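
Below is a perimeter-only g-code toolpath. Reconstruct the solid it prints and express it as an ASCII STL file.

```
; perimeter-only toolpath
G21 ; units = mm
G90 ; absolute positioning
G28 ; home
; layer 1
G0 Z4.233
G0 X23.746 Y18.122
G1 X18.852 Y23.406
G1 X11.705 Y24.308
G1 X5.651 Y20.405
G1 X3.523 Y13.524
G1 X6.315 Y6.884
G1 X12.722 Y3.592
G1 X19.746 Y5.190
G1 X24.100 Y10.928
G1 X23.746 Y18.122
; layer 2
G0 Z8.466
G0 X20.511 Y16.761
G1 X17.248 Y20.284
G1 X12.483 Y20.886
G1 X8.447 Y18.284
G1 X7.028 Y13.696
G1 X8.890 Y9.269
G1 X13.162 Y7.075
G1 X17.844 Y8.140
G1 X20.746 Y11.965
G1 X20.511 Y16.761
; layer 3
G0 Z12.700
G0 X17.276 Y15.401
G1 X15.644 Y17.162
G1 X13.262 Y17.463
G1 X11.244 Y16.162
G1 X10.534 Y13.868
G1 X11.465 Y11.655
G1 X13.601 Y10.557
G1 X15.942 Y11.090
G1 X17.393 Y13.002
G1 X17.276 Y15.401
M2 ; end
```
solid part
  facet normal 0.0000 0.0000 -1.0000
    outer loop
      vertex 10.927 27.731 0.000
      vertex 20.456 26.528 0.000
      vertex 26.982 19.483 0.000
    endloop
  endfacet
  facet normal 0.0000 0.0000 -1.0000
    outer loop
      vertex 2.855 22.527 0.000
      vertex 10.927 27.731 0.000
      vertex 26.982 19.483 0.000
    endloop
  endfacet
  facet normal 0.0000 0.0000 -1.0000
    outer loop
      vertex 0.017 13.352 0.000
      vertex 2.855 22.527 0.000
      vertex 26.982 19.483 0.000
    endloop
  endfacet
  facet normal 0.0000 0.0000 -1.0000
    outer loop
      vertex 3.740 4.499 0.000
      vertex 0.017 13.352 0.000
      vertex 26.982 19.483 0.000
    endloop
  endfacet
  facet normal 0.0000 0.0000 -1.0000
    outer loop
      vertex 12.283 0.110 0.000
      vertex 3.740 4.499 0.000
      vertex 26.982 19.483 0.000
    endloop
  endfacet
  facet normal 0.0000 0.0000 -1.0000
    outer loop
      vertex 21.648 2.240 0.000
      vertex 12.283 0.110 0.000
      vertex 26.982 19.483 0.000
    endloop
  endfacet
  facet normal 0.0000 0.0000 -1.0000
    outer loop
      vertex 27.453 9.890 0.000
      vertex 21.648 2.240 0.000
      vertex 26.982 19.483 0.000
    endloop
  endfacet
  facet normal 0.5787 0.5361 0.6146
    outer loop
      vertex 26.982 19.483 0.000
      vertex 20.456 26.528 0.000
      vertex 14.040 14.040 16.933
    endloop
  endfacet
  facet normal 0.0988 0.7826 0.6146
    outer loop
      vertex 20.456 26.528 0.000
      vertex 10.927 27.731 0.000
      vertex 14.040 14.040 16.933
    endloop
  endfacet
  facet normal -0.4274 0.6630 0.6146
    outer loop
      vertex 10.927 27.731 0.000
      vertex 2.855 22.527 0.000
      vertex 14.040 14.040 16.933
    endloop
  endfacet
  facet normal -0.7536 0.2331 0.6146
    outer loop
      vertex 2.855 22.527 0.000
      vertex 0.017 13.352 0.000
      vertex 14.040 14.040 16.933
    endloop
  endfacet
  facet normal -0.7271 -0.3058 0.6146
    outer loop
      vertex 0.017 13.352 0.000
      vertex 3.740 4.499 0.000
      vertex 14.040 14.040 16.933
    endloop
  endfacet
  facet normal -0.3605 -0.7016 0.6146
    outer loop
      vertex 3.740 4.499 0.000
      vertex 12.283 0.110 0.000
      vertex 14.040 14.040 16.933
    endloop
  endfacet
  facet normal 0.1749 -0.7692 0.6146
    outer loop
      vertex 12.283 0.110 0.000
      vertex 21.648 2.240 0.000
      vertex 14.040 14.040 16.933
    endloop
  endfacet
  facet normal 0.6284 -0.4768 0.6146
    outer loop
      vertex 21.648 2.240 0.000
      vertex 27.453 9.890 0.000
      vertex 14.040 14.040 16.933
    endloop
  endfacet
  facet normal 0.7879 0.0387 0.6146
    outer loop
      vertex 27.453 9.890 0.000
      vertex 26.982 19.483 0.000
      vertex 14.040 14.040 16.933
    endloop
  endfacet
endsolid part

The G0 Z moves step by Δz≈4.233 mm. The G1 loops shrink linearly with z, so the solid tapers from its base footprint up to z≈16.9. Closing with a flat bottom cap and the tapered top and triangulating gives 16 facets — a regular 9-sided pyramid, base circumscribed radius ≈ 14 mm, apex at z ≈ 16.9 mm.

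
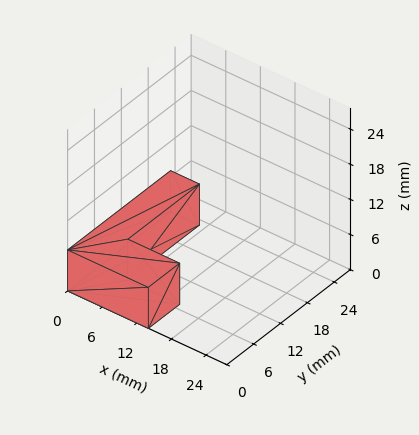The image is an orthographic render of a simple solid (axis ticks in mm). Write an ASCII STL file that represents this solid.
Reading the render: the shape is an L-shaped prism: outer 14 × 23 mm, arm thicknesses ≈ 7 mm (horizontal) and 5 mm (vertical), extruded 7 mm in z (dimensions read to the nearest mm from the axis ticks). For the STL, each face is triangulated and given an outward normal.

solid part
  facet normal 0.0000 0.0000 -1.0000
    outer loop
      vertex 14.000 7.000 0.000
      vertex 14.000 0.000 0.000
      vertex 0.000 0.000 0.000
    endloop
  endfacet
  facet normal 0.0000 0.0000 -1.0000
    outer loop
      vertex 5.000 7.000 0.000
      vertex 14.000 7.000 0.000
      vertex 0.000 0.000 0.000
    endloop
  endfacet
  facet normal 0.0000 0.0000 -1.0000
    outer loop
      vertex 5.000 23.000 0.000
      vertex 5.000 7.000 0.000
      vertex 0.000 0.000 0.000
    endloop
  endfacet
  facet normal 0.0000 0.0000 -1.0000
    outer loop
      vertex 0.000 23.000 0.000
      vertex 5.000 23.000 0.000
      vertex 0.000 0.000 0.000
    endloop
  endfacet
  facet normal 0.0000 0.0000 1.0000
    outer loop
      vertex 0.000 0.000 7.000
      vertex 14.000 0.000 7.000
      vertex 14.000 7.000 7.000
    endloop
  endfacet
  facet normal 0.0000 0.0000 1.0000
    outer loop
      vertex 0.000 0.000 7.000
      vertex 14.000 7.000 7.000
      vertex 5.000 7.000 7.000
    endloop
  endfacet
  facet normal 0.0000 0.0000 1.0000
    outer loop
      vertex 0.000 0.000 7.000
      vertex 5.000 7.000 7.000
      vertex 5.000 23.000 7.000
    endloop
  endfacet
  facet normal 0.0000 0.0000 1.0000
    outer loop
      vertex 0.000 0.000 7.000
      vertex 5.000 23.000 7.000
      vertex 0.000 23.000 7.000
    endloop
  endfacet
  facet normal 0.0000 -1.0000 0.0000
    outer loop
      vertex 0.000 0.000 0.000
      vertex 14.000 0.000 0.000
      vertex 14.000 0.000 7.000
    endloop
  endfacet
  facet normal 0.0000 -1.0000 0.0000
    outer loop
      vertex 0.000 0.000 0.000
      vertex 14.000 0.000 7.000
      vertex 0.000 0.000 7.000
    endloop
  endfacet
  facet normal 1.0000 0.0000 0.0000
    outer loop
      vertex 14.000 0.000 0.000
      vertex 14.000 7.000 0.000
      vertex 14.000 7.000 7.000
    endloop
  endfacet
  facet normal 1.0000 0.0000 0.0000
    outer loop
      vertex 14.000 0.000 0.000
      vertex 14.000 7.000 7.000
      vertex 14.000 0.000 7.000
    endloop
  endfacet
  facet normal 0.0000 1.0000 0.0000
    outer loop
      vertex 14.000 7.000 0.000
      vertex 5.000 7.000 0.000
      vertex 5.000 7.000 7.000
    endloop
  endfacet
  facet normal 0.0000 1.0000 0.0000
    outer loop
      vertex 14.000 7.000 0.000
      vertex 5.000 7.000 7.000
      vertex 14.000 7.000 7.000
    endloop
  endfacet
  facet normal 1.0000 0.0000 0.0000
    outer loop
      vertex 5.000 7.000 0.000
      vertex 5.000 23.000 0.000
      vertex 5.000 23.000 7.000
    endloop
  endfacet
  facet normal 1.0000 0.0000 0.0000
    outer loop
      vertex 5.000 7.000 0.000
      vertex 5.000 23.000 7.000
      vertex 5.000 7.000 7.000
    endloop
  endfacet
  facet normal 0.0000 1.0000 0.0000
    outer loop
      vertex 5.000 23.000 0.000
      vertex 0.000 23.000 0.000
      vertex 0.000 23.000 7.000
    endloop
  endfacet
  facet normal 0.0000 1.0000 0.0000
    outer loop
      vertex 5.000 23.000 0.000
      vertex 0.000 23.000 7.000
      vertex 5.000 23.000 7.000
    endloop
  endfacet
  facet normal -1.0000 0.0000 0.0000
    outer loop
      vertex 0.000 23.000 0.000
      vertex 0.000 0.000 0.000
      vertex 0.000 0.000 7.000
    endloop
  endfacet
  facet normal -1.0000 0.0000 0.0000
    outer loop
      vertex 0.000 23.000 0.000
      vertex 0.000 0.000 7.000
      vertex 0.000 23.000 7.000
    endloop
  endfacet
endsolid part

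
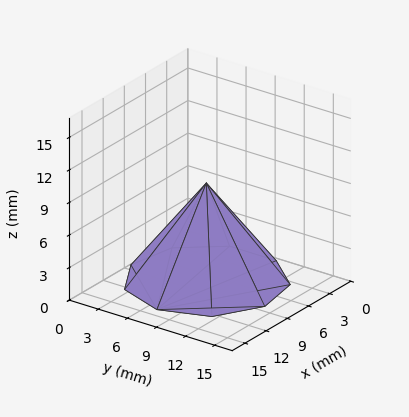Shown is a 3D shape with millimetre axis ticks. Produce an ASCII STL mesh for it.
Reading the render: the shape is a regular 9-sided pyramid, base circumscribed radius ≈ 7 mm, apex at z ≈ 9 mm (dimensions read to the nearest mm from the axis ticks). For the STL, each face is triangulated and given an outward normal.

solid part
  facet normal 0.0000 0.0000 -1.0000
    outer loop
      vertex 8.2 13.9 0.0
      vertex 12.4 11.5 0.0
      vertex 14.0 7.0 0.0
    endloop
  endfacet
  facet normal 0.0000 0.0000 -1.0000
    outer loop
      vertex 3.5 13.1 0.0
      vertex 8.2 13.9 0.0
      vertex 14.0 7.0 0.0
    endloop
  endfacet
  facet normal 0.0000 0.0000 -1.0000
    outer loop
      vertex 0.4 9.4 0.0
      vertex 3.5 13.1 0.0
      vertex 14.0 7.0 0.0
    endloop
  endfacet
  facet normal 0.0000 0.0000 -1.0000
    outer loop
      vertex 0.4 4.6 0.0
      vertex 0.4 9.4 0.0
      vertex 14.0 7.0 0.0
    endloop
  endfacet
  facet normal 0.0000 0.0000 -1.0000
    outer loop
      vertex 3.5 0.9 0.0
      vertex 0.4 4.6 0.0
      vertex 14.0 7.0 0.0
    endloop
  endfacet
  facet normal 0.0000 0.0000 -1.0000
    outer loop
      vertex 8.2 0.1 0.0
      vertex 3.5 0.9 0.0
      vertex 14.0 7.0 0.0
    endloop
  endfacet
  facet normal 0.0000 0.0000 -1.0000
    outer loop
      vertex 12.4 2.5 0.0
      vertex 8.2 0.1 0.0
      vertex 14.0 7.0 0.0
    endloop
  endfacet
  facet normal 0.7600 0.2702 0.5911
    outer loop
      vertex 14.0 7.0 0.0
      vertex 12.4 11.5 0.0
      vertex 7.0 7.0 9.0
    endloop
  endfacet
  facet normal 0.4004 0.7007 0.5906
    outer loop
      vertex 12.4 11.5 0.0
      vertex 8.2 13.9 0.0
      vertex 7.0 7.0 9.0
    endloop
  endfacet
  facet normal -0.1353 0.7949 0.5914
    outer loop
      vertex 8.2 13.9 0.0
      vertex 3.5 13.1 0.0
      vertex 7.0 7.0 9.0
    endloop
  endfacet
  facet normal -0.6181 0.5179 0.5914
    outer loop
      vertex 3.5 13.1 0.0
      vertex 0.4 9.4 0.0
      vertex 7.0 7.0 9.0
    endloop
  endfacet
  facet normal -0.8064 0.0000 0.5914
    outer loop
      vertex 0.4 9.4 0.0
      vertex 0.4 4.6 0.0
      vertex 7.0 7.0 9.0
    endloop
  endfacet
  facet normal -0.6181 -0.5179 0.5914
    outer loop
      vertex 0.4 4.6 0.0
      vertex 3.5 0.9 0.0
      vertex 7.0 7.0 9.0
    endloop
  endfacet
  facet normal -0.1353 -0.7949 0.5914
    outer loop
      vertex 3.5 0.9 0.0
      vertex 8.2 0.1 0.0
      vertex 7.0 7.0 9.0
    endloop
  endfacet
  facet normal 0.4004 -0.7007 0.5906
    outer loop
      vertex 8.2 0.1 0.0
      vertex 12.4 2.5 0.0
      vertex 7.0 7.0 9.0
    endloop
  endfacet
  facet normal 0.7600 -0.2702 0.5911
    outer loop
      vertex 12.4 2.5 0.0
      vertex 14.0 7.0 0.0
      vertex 7.0 7.0 9.0
    endloop
  endfacet
endsolid part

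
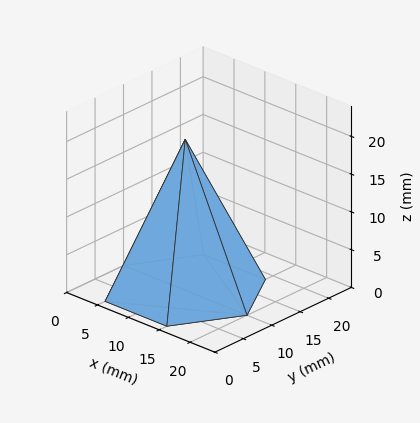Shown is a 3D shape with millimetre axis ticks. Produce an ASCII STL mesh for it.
Reading the render: the shape is a regular 6-sided pyramid, base circumscribed radius ≈ 10 mm, apex at z ≈ 20 mm (dimensions read to the nearest mm from the axis ticks). For the STL, each face is triangulated and given an outward normal.

solid part
  facet normal 0.0000 0.0000 -1.0000
    outer loop
      vertex 5.000 18.660 0.000
      vertex 15.000 18.660 0.000
      vertex 20.000 10.000 0.000
    endloop
  endfacet
  facet normal 0.0000 0.0000 -1.0000
    outer loop
      vertex 0.000 10.000 0.000
      vertex 5.000 18.660 0.000
      vertex 20.000 10.000 0.000
    endloop
  endfacet
  facet normal 0.0000 0.0000 -1.0000
    outer loop
      vertex 5.000 1.340 0.000
      vertex 0.000 10.000 0.000
      vertex 20.000 10.000 0.000
    endloop
  endfacet
  facet normal 0.0000 0.0000 -1.0000
    outer loop
      vertex 15.000 1.340 0.000
      vertex 5.000 1.340 0.000
      vertex 20.000 10.000 0.000
    endloop
  endfacet
  facet normal 0.7947 0.4588 0.3974
    outer loop
      vertex 20.000 10.000 0.000
      vertex 15.000 18.660 0.000
      vertex 10.000 10.000 20.000
    endloop
  endfacet
  facet normal 0.0000 0.9177 0.3973
    outer loop
      vertex 15.000 18.660 0.000
      vertex 5.000 18.660 0.000
      vertex 10.000 10.000 20.000
    endloop
  endfacet
  facet normal -0.7947 0.4588 0.3974
    outer loop
      vertex 5.000 18.660 0.000
      vertex 0.000 10.000 0.000
      vertex 10.000 10.000 20.000
    endloop
  endfacet
  facet normal -0.7947 -0.4588 0.3974
    outer loop
      vertex 0.000 10.000 0.000
      vertex 5.000 1.340 0.000
      vertex 10.000 10.000 20.000
    endloop
  endfacet
  facet normal 0.0000 -0.9177 0.3973
    outer loop
      vertex 5.000 1.340 0.000
      vertex 15.000 1.340 0.000
      vertex 10.000 10.000 20.000
    endloop
  endfacet
  facet normal 0.7947 -0.4588 0.3974
    outer loop
      vertex 15.000 1.340 0.000
      vertex 20.000 10.000 0.000
      vertex 10.000 10.000 20.000
    endloop
  endfacet
endsolid part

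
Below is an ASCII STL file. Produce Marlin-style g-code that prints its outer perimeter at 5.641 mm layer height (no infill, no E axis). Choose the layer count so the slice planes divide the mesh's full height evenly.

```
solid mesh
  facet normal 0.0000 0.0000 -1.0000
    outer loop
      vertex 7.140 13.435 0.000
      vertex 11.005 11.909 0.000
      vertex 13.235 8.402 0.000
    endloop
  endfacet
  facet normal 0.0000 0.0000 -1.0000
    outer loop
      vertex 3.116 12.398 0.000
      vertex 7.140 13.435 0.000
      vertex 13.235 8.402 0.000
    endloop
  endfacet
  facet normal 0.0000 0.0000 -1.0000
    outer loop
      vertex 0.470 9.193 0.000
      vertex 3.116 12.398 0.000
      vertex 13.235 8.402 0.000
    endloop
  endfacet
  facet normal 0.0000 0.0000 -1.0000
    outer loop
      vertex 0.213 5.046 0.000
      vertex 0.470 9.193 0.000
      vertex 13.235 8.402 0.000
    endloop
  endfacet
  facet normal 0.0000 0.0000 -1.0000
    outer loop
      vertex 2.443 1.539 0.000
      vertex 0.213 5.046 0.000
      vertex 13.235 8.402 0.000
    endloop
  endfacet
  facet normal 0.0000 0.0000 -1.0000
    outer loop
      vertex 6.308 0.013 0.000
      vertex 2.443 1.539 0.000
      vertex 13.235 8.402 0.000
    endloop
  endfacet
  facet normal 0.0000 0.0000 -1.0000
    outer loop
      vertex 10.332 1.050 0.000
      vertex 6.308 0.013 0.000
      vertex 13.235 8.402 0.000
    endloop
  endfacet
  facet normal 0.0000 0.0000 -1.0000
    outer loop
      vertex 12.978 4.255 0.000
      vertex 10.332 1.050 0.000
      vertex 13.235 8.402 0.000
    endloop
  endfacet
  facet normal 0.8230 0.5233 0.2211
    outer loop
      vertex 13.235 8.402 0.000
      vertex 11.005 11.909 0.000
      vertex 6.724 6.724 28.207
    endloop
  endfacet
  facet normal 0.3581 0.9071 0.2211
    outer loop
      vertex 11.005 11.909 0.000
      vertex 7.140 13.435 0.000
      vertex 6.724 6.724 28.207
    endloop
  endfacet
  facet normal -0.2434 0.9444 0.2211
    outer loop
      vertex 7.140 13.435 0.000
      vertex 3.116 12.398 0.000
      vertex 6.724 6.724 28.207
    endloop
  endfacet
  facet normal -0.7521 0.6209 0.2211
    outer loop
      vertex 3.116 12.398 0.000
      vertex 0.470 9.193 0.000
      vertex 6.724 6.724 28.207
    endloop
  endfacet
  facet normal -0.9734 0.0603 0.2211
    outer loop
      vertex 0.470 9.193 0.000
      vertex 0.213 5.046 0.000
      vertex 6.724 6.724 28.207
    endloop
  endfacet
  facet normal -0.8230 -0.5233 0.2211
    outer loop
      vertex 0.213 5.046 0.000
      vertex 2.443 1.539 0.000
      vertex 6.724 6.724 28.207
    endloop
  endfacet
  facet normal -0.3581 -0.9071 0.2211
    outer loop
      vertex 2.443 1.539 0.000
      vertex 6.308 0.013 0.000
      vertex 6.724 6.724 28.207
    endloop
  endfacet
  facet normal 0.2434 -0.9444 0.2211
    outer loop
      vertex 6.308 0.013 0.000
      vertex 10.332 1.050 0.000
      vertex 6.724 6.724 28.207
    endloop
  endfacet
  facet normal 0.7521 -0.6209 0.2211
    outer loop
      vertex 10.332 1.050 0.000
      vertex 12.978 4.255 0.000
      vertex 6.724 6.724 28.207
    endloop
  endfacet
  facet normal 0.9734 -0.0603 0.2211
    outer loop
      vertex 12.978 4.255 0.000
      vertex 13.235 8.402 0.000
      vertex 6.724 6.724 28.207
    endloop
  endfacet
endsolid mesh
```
; perimeter-only toolpath
G21 ; units = mm
G90 ; absolute positioning
G28 ; home
; layer 1
G0 Z5.641
G0 X11.933 Y8.066
G1 X10.149 Y10.872
G1 X7.057 Y12.093
G1 X3.838 Y11.263
G1 X1.721 Y8.699
G1 X1.515 Y5.382
G1 X3.299 Y2.576
G1 X6.391 Y1.355
G1 X9.610 Y2.185
G1 X11.727 Y4.749
G1 X11.933 Y8.066
; layer 2
G0 Z11.283
G0 X10.631 Y7.731
G1 X9.293 Y9.835
G1 X6.974 Y10.751
G1 X4.559 Y10.128
G1 X2.972 Y8.205
G1 X2.817 Y5.717
G1 X4.155 Y3.613
G1 X6.474 Y2.697
G1 X8.889 Y3.320
G1 X10.476 Y5.243
G1 X10.631 Y7.731
; layer 3
G0 Z16.924
G0 X9.328 Y7.395
G1 X8.436 Y8.798
G1 X6.890 Y9.408
G1 X5.281 Y8.994
G1 X4.222 Y7.712
G1 X4.120 Y6.053
G1 X5.012 Y4.650
G1 X6.558 Y4.040
G1 X8.167 Y4.454
G1 X9.226 Y5.736
G1 X9.328 Y7.395
; layer 4
G0 Z22.566
G0 X8.026 Y7.060
G1 X7.580 Y7.761
G1 X6.807 Y8.066
G1 X6.002 Y7.859
G1 X5.473 Y7.218
G1 X5.422 Y6.388
G1 X5.868 Y5.687
G1 X6.641 Y5.382
G1 X7.446 Y5.589
G1 X7.975 Y6.230
G1 X8.026 Y7.060
M2 ; end

The solid is a regular 10-sided pyramid, base circumscribed radius ≈ 6.72 mm, apex at z ≈ 28.2 mm. Slicing at Δz = 5.641 mm — 5 equal slices spanning the solid's height, so layer i sits at z = i·h/5 — gives 4 non-empty perimeters. Each is a 10-segment closed polygon; G0 lifts to the layer z and rapids to the start vertex, then G1 traces the edges. The cross-section shrinks linearly with z (the slice at the apex is degenerate and omitted).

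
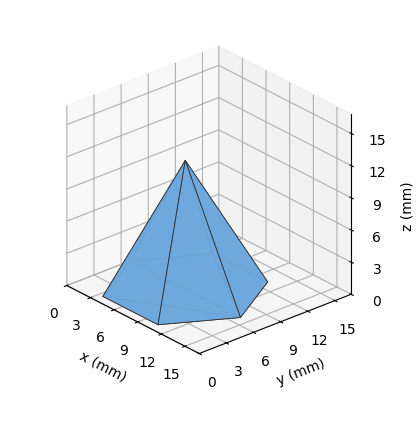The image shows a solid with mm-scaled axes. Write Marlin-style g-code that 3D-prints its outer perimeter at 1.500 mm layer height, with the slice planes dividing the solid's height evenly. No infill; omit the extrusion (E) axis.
Reading the render: the shape is a regular 6-sided pyramid, base circumscribed radius ≈ 7 mm, apex at z ≈ 12 mm (dimensions read to the nearest mm from the axis ticks). For the g-code, the solid's height is divided into equal slices at the stated Δz and each level perimeter traced with G1 moves after a G0 lift.

; perimeter-only toolpath
G21 ; units = mm
G90 ; absolute positioning
G28 ; home
; layer 1
G0 Z1.500
G0 X13.125 Y7.000
G1 X10.062 Y12.304
G1 X3.938 Y12.304
G1 X0.875 Y7.000
G1 X3.938 Y1.696
G1 X10.062 Y1.696
G1 X13.125 Y7.000
; layer 2
G0 Z3.000
G0 X12.250 Y7.000
G1 X9.625 Y11.546
G1 X4.375 Y11.546
G1 X1.750 Y7.000
G1 X4.375 Y2.454
G1 X9.625 Y2.454
G1 X12.250 Y7.000
; layer 3
G0 Z4.500
G0 X11.375 Y7.000
G1 X9.188 Y10.789
G1 X4.812 Y10.789
G1 X2.625 Y7.000
G1 X4.812 Y3.211
G1 X9.188 Y3.211
G1 X11.375 Y7.000
; layer 4
G0 Z6.000
G0 X10.500 Y7.000
G1 X8.750 Y10.031
G1 X5.250 Y10.031
G1 X3.500 Y7.000
G1 X5.250 Y3.969
G1 X8.750 Y3.969
G1 X10.500 Y7.000
; layer 5
G0 Z7.500
G0 X9.625 Y7.000
G1 X8.312 Y9.273
G1 X5.688 Y9.273
G1 X4.375 Y7.000
G1 X5.688 Y4.727
G1 X8.312 Y4.727
G1 X9.625 Y7.000
; layer 6
G0 Z9.000
G0 X8.750 Y7.000
G1 X7.875 Y8.515
G1 X6.125 Y8.515
G1 X5.250 Y7.000
G1 X6.125 Y5.484
G1 X7.875 Y5.484
G1 X8.750 Y7.000
; layer 7
G0 Z10.500
G0 X7.875 Y7.000
G1 X7.438 Y7.758
G1 X6.562 Y7.758
G1 X6.125 Y7.000
G1 X6.562 Y6.242
G1 X7.438 Y6.242
G1 X7.875 Y7.000
M2 ; end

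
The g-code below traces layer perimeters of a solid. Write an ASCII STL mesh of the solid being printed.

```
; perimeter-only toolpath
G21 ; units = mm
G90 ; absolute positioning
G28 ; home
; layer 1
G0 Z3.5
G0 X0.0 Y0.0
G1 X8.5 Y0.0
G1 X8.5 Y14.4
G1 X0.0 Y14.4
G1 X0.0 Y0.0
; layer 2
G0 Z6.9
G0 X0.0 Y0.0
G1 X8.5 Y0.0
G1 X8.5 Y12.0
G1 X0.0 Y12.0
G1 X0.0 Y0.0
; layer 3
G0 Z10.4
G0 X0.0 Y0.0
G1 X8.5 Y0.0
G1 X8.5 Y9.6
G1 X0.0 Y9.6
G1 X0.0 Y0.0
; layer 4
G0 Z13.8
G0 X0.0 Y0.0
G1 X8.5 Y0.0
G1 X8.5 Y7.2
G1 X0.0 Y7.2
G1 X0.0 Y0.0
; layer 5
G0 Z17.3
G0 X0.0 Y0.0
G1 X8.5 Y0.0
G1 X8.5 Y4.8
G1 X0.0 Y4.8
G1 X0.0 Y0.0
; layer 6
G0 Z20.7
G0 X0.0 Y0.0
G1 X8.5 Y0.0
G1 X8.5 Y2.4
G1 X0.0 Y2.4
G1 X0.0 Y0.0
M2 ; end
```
solid part
  facet normal 0.0000 0.0000 -1.0000
    outer loop
      vertex 8.5 16.8 0.0
      vertex 8.5 0.0 0.0
      vertex 0.0 0.0 0.0
    endloop
  endfacet
  facet normal 0.0000 0.0000 -1.0000
    outer loop
      vertex 0.0 16.8 0.0
      vertex 8.5 16.8 0.0
      vertex 0.0 0.0 0.0
    endloop
  endfacet
  facet normal 0.0000 -1.0000 0.0000
    outer loop
      vertex 0.0 0.0 0.0
      vertex 8.5 0.0 0.0
      vertex 8.5 0.0 24.2
    endloop
  endfacet
  facet normal 0.0000 -1.0000 0.0000
    outer loop
      vertex 0.0 0.0 0.0
      vertex 8.5 0.0 24.2
      vertex 0.0 0.0 24.2
    endloop
  endfacet
  facet normal 0.0000 0.8215 0.5703
    outer loop
      vertex 0.0 0.0 24.2
      vertex 8.5 0.0 24.2
      vertex 8.5 16.8 0.0
    endloop
  endfacet
  facet normal 0.0000 0.8215 0.5703
    outer loop
      vertex 0.0 0.0 24.2
      vertex 8.5 16.8 0.0
      vertex 0.0 16.8 0.0
    endloop
  endfacet
  facet normal -1.0000 0.0000 0.0000
    outer loop
      vertex 0.0 0.0 24.2
      vertex 0.0 16.8 0.0
      vertex 0.0 0.0 0.0
    endloop
  endfacet
  facet normal 1.0000 0.0000 0.0000
    outer loop
      vertex 8.5 0.0 0.0
      vertex 8.5 16.8 0.0
      vertex 8.5 0.0 24.2
    endloop
  endfacet
endsolid part

The G0 Z moves step by Δz≈3.5 mm. The G1 loops shrink linearly with z, so the solid tapers from its base footprint up to z≈24.2. Closing with a flat bottom cap and the tapered top and triangulating gives 8 facets — a wedge (ramp): 8.5 × 16.8 mm base, rising to 24.2 mm along the y=0 edge and sloping linearly to z=0 at y=16.8.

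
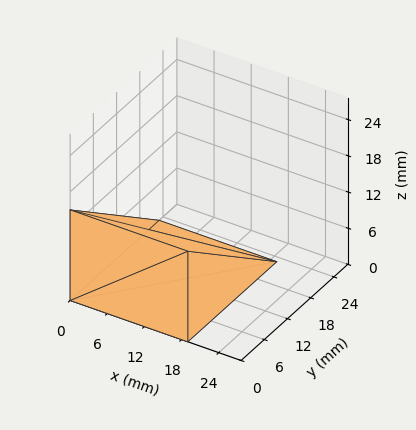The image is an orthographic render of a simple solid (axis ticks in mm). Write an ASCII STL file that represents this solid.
Reading the render: the shape is a wedge (ramp): 19 × 23 mm base, rising to 15 mm along the y=0 edge and sloping linearly to z=0 at y=23 (dimensions read to the nearest mm from the axis ticks). For the STL, each face is triangulated and given an outward normal.

solid part
  facet normal 0.0000 0.0000 -1.0000
    outer loop
      vertex 19.00 23.00 0.00
      vertex 19.00 0.00 0.00
      vertex 0.00 0.00 0.00
    endloop
  endfacet
  facet normal 0.0000 0.0000 -1.0000
    outer loop
      vertex 0.00 23.00 0.00
      vertex 19.00 23.00 0.00
      vertex 0.00 0.00 0.00
    endloop
  endfacet
  facet normal 0.0000 -1.0000 0.0000
    outer loop
      vertex 0.00 0.00 0.00
      vertex 19.00 0.00 0.00
      vertex 19.00 0.00 15.00
    endloop
  endfacet
  facet normal 0.0000 -1.0000 0.0000
    outer loop
      vertex 0.00 0.00 0.00
      vertex 19.00 0.00 15.00
      vertex 0.00 0.00 15.00
    endloop
  endfacet
  facet normal 0.0000 0.5463 0.8376
    outer loop
      vertex 0.00 0.00 15.00
      vertex 19.00 0.00 15.00
      vertex 19.00 23.00 0.00
    endloop
  endfacet
  facet normal 0.0000 0.5463 0.8376
    outer loop
      vertex 0.00 0.00 15.00
      vertex 19.00 23.00 0.00
      vertex 0.00 23.00 0.00
    endloop
  endfacet
  facet normal -1.0000 0.0000 0.0000
    outer loop
      vertex 0.00 0.00 15.00
      vertex 0.00 23.00 0.00
      vertex 0.00 0.00 0.00
    endloop
  endfacet
  facet normal 1.0000 0.0000 0.0000
    outer loop
      vertex 19.00 0.00 0.00
      vertex 19.00 23.00 0.00
      vertex 19.00 0.00 15.00
    endloop
  endfacet
endsolid part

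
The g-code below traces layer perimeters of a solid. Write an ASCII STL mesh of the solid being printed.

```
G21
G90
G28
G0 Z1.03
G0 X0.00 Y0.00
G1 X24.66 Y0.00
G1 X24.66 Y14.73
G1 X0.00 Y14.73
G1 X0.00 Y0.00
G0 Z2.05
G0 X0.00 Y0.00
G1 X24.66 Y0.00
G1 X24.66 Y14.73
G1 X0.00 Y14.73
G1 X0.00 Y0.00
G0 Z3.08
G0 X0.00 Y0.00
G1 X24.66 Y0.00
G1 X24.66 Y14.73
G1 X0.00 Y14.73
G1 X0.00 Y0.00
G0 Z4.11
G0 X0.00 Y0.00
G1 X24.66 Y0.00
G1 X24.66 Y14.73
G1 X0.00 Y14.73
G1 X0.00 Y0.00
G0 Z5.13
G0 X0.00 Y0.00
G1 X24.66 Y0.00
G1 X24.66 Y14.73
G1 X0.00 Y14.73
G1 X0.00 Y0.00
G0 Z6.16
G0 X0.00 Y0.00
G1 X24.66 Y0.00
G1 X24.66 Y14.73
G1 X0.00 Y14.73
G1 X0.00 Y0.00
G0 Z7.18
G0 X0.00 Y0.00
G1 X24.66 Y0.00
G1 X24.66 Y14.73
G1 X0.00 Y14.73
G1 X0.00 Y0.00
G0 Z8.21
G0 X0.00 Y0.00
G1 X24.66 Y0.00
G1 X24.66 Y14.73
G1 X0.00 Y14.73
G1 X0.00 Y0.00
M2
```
solid part
  facet normal 0.0000 0.0000 -1.0000
    outer loop
      vertex 24.66 14.73 0.00
      vertex 24.66 0.00 0.00
      vertex 0.00 0.00 0.00
    endloop
  endfacet
  facet normal 0.0000 0.0000 -1.0000
    outer loop
      vertex 0.00 14.73 0.00
      vertex 24.66 14.73 0.00
      vertex 0.00 0.00 0.00
    endloop
  endfacet
  facet normal 0.0000 0.0000 1.0000
    outer loop
      vertex 0.00 0.00 8.21
      vertex 24.66 0.00 8.21
      vertex 24.66 14.73 8.21
    endloop
  endfacet
  facet normal 0.0000 0.0000 1.0000
    outer loop
      vertex 0.00 0.00 8.21
      vertex 24.66 14.73 8.21
      vertex 0.00 14.73 8.21
    endloop
  endfacet
  facet normal 0.0000 -1.0000 0.0000
    outer loop
      vertex 0.00 0.00 0.00
      vertex 24.66 0.00 0.00
      vertex 24.66 0.00 8.21
    endloop
  endfacet
  facet normal 0.0000 -1.0000 0.0000
    outer loop
      vertex 0.00 0.00 0.00
      vertex 24.66 0.00 8.21
      vertex 0.00 0.00 8.21
    endloop
  endfacet
  facet normal 0.0000 1.0000 0.0000
    outer loop
      vertex 24.66 14.73 8.21
      vertex 24.66 14.73 0.00
      vertex 0.00 14.73 0.00
    endloop
  endfacet
  facet normal 0.0000 1.0000 0.0000
    outer loop
      vertex 0.00 14.73 8.21
      vertex 24.66 14.73 8.21
      vertex 0.00 14.73 0.00
    endloop
  endfacet
  facet normal -1.0000 0.0000 0.0000
    outer loop
      vertex 0.00 14.73 8.21
      vertex 0.00 14.73 0.00
      vertex 0.00 0.00 0.00
    endloop
  endfacet
  facet normal -1.0000 0.0000 0.0000
    outer loop
      vertex 0.00 0.00 8.21
      vertex 0.00 14.73 8.21
      vertex 0.00 0.00 0.00
    endloop
  endfacet
  facet normal 1.0000 0.0000 0.0000
    outer loop
      vertex 24.66 0.00 0.00
      vertex 24.66 14.73 0.00
      vertex 24.66 14.73 8.21
    endloop
  endfacet
  facet normal 1.0000 0.0000 0.0000
    outer loop
      vertex 24.66 0.00 0.00
      vertex 24.66 14.73 8.21
      vertex 24.66 0.00 8.21
    endloop
  endfacet
endsolid part

The G0 Z moves step by Δz≈1.03 mm. Every layer's G1 loop is the same polygon, so the solid is a straight extrusion of it from z=0 to z≈8.21. Closing with flat bottom and top caps and triangulating gives 12 facets — a rectangular box, roughly 24.7 × 14.7 mm footprint and 8.21 mm tall.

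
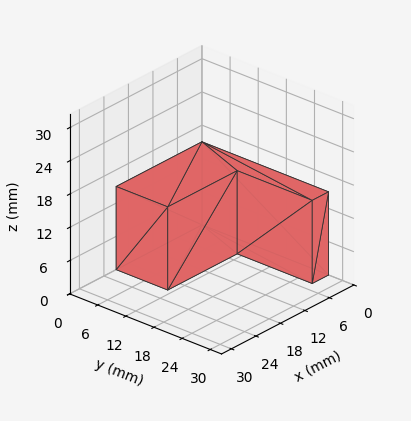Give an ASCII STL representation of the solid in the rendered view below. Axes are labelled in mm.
Reading the render: the shape is an L-shaped prism: outer 21 × 27 mm, arm thicknesses ≈ 11 mm (horizontal) and 4 mm (vertical), extruded 15 mm in z (dimensions read to the nearest mm from the axis ticks). For the STL, each face is triangulated and given an outward normal.

solid part
  facet normal 0.0000 0.0000 -1.0000
    outer loop
      vertex 21.000 11.000 0.000
      vertex 21.000 0.000 0.000
      vertex 0.000 0.000 0.000
    endloop
  endfacet
  facet normal 0.0000 0.0000 -1.0000
    outer loop
      vertex 4.000 11.000 0.000
      vertex 21.000 11.000 0.000
      vertex 0.000 0.000 0.000
    endloop
  endfacet
  facet normal 0.0000 0.0000 -1.0000
    outer loop
      vertex 4.000 27.000 0.000
      vertex 4.000 11.000 0.000
      vertex 0.000 0.000 0.000
    endloop
  endfacet
  facet normal 0.0000 0.0000 -1.0000
    outer loop
      vertex 0.000 27.000 0.000
      vertex 4.000 27.000 0.000
      vertex 0.000 0.000 0.000
    endloop
  endfacet
  facet normal 0.0000 0.0000 1.0000
    outer loop
      vertex 0.000 0.000 15.000
      vertex 21.000 0.000 15.000
      vertex 21.000 11.000 15.000
    endloop
  endfacet
  facet normal 0.0000 0.0000 1.0000
    outer loop
      vertex 0.000 0.000 15.000
      vertex 21.000 11.000 15.000
      vertex 4.000 11.000 15.000
    endloop
  endfacet
  facet normal 0.0000 0.0000 1.0000
    outer loop
      vertex 0.000 0.000 15.000
      vertex 4.000 11.000 15.000
      vertex 4.000 27.000 15.000
    endloop
  endfacet
  facet normal 0.0000 0.0000 1.0000
    outer loop
      vertex 0.000 0.000 15.000
      vertex 4.000 27.000 15.000
      vertex 0.000 27.000 15.000
    endloop
  endfacet
  facet normal 0.0000 -1.0000 0.0000
    outer loop
      vertex 0.000 0.000 0.000
      vertex 21.000 0.000 0.000
      vertex 21.000 0.000 15.000
    endloop
  endfacet
  facet normal 0.0000 -1.0000 0.0000
    outer loop
      vertex 0.000 0.000 0.000
      vertex 21.000 0.000 15.000
      vertex 0.000 0.000 15.000
    endloop
  endfacet
  facet normal 1.0000 0.0000 0.0000
    outer loop
      vertex 21.000 0.000 0.000
      vertex 21.000 11.000 0.000
      vertex 21.000 11.000 15.000
    endloop
  endfacet
  facet normal 1.0000 0.0000 0.0000
    outer loop
      vertex 21.000 0.000 0.000
      vertex 21.000 11.000 15.000
      vertex 21.000 0.000 15.000
    endloop
  endfacet
  facet normal 0.0000 1.0000 0.0000
    outer loop
      vertex 21.000 11.000 0.000
      vertex 4.000 11.000 0.000
      vertex 4.000 11.000 15.000
    endloop
  endfacet
  facet normal 0.0000 1.0000 0.0000
    outer loop
      vertex 21.000 11.000 0.000
      vertex 4.000 11.000 15.000
      vertex 21.000 11.000 15.000
    endloop
  endfacet
  facet normal 1.0000 0.0000 0.0000
    outer loop
      vertex 4.000 11.000 0.000
      vertex 4.000 27.000 0.000
      vertex 4.000 27.000 15.000
    endloop
  endfacet
  facet normal 1.0000 0.0000 0.0000
    outer loop
      vertex 4.000 11.000 0.000
      vertex 4.000 27.000 15.000
      vertex 4.000 11.000 15.000
    endloop
  endfacet
  facet normal 0.0000 1.0000 0.0000
    outer loop
      vertex 4.000 27.000 0.000
      vertex 0.000 27.000 0.000
      vertex 0.000 27.000 15.000
    endloop
  endfacet
  facet normal 0.0000 1.0000 0.0000
    outer loop
      vertex 4.000 27.000 0.000
      vertex 0.000 27.000 15.000
      vertex 4.000 27.000 15.000
    endloop
  endfacet
  facet normal -1.0000 0.0000 0.0000
    outer loop
      vertex 0.000 27.000 0.000
      vertex 0.000 0.000 0.000
      vertex 0.000 0.000 15.000
    endloop
  endfacet
  facet normal -1.0000 0.0000 0.0000
    outer loop
      vertex 0.000 27.000 0.000
      vertex 0.000 0.000 15.000
      vertex 0.000 27.000 15.000
    endloop
  endfacet
endsolid part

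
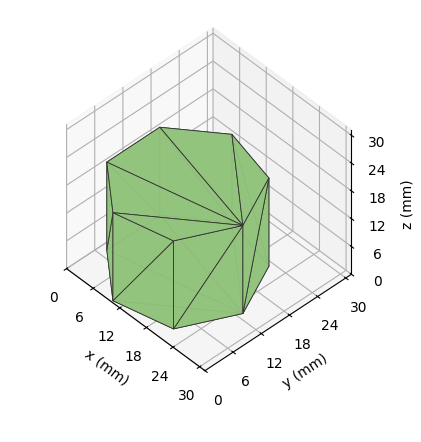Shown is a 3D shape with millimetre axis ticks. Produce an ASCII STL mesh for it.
Reading the render: the shape is a regular 7-sided prism (a cylinder approximated with 7 flat sides), circumscribed radius ≈ 13 mm, height ≈ 19 mm (dimensions read to the nearest mm from the axis ticks). For the STL, each face is triangulated and given an outward normal.

solid part
  facet normal 0.0000 0.0000 -1.0000
    outer loop
      vertex 10.11 25.67 0.00
      vertex 21.11 23.16 0.00
      vertex 26.00 13.00 0.00
    endloop
  endfacet
  facet normal 0.0000 0.0000 -1.0000
    outer loop
      vertex 1.29 18.64 0.00
      vertex 10.11 25.67 0.00
      vertex 26.00 13.00 0.00
    endloop
  endfacet
  facet normal 0.0000 0.0000 -1.0000
    outer loop
      vertex 1.29 7.36 0.00
      vertex 1.29 18.64 0.00
      vertex 26.00 13.00 0.00
    endloop
  endfacet
  facet normal 0.0000 0.0000 -1.0000
    outer loop
      vertex 10.11 0.33 0.00
      vertex 1.29 7.36 0.00
      vertex 26.00 13.00 0.00
    endloop
  endfacet
  facet normal 0.0000 0.0000 -1.0000
    outer loop
      vertex 21.11 2.84 0.00
      vertex 10.11 0.33 0.00
      vertex 26.00 13.00 0.00
    endloop
  endfacet
  facet normal 0.0000 0.0000 1.0000
    outer loop
      vertex 26.00 13.00 19.00
      vertex 21.11 23.16 19.00
      vertex 10.11 25.67 19.00
    endloop
  endfacet
  facet normal 0.0000 0.0000 1.0000
    outer loop
      vertex 26.00 13.00 19.00
      vertex 10.11 25.67 19.00
      vertex 1.29 18.64 19.00
    endloop
  endfacet
  facet normal 0.0000 0.0000 1.0000
    outer loop
      vertex 26.00 13.00 19.00
      vertex 1.29 18.64 19.00
      vertex 1.29 7.36 19.00
    endloop
  endfacet
  facet normal 0.0000 0.0000 1.0000
    outer loop
      vertex 26.00 13.00 19.00
      vertex 1.29 7.36 19.00
      vertex 10.11 0.33 19.00
    endloop
  endfacet
  facet normal 0.0000 0.0000 1.0000
    outer loop
      vertex 26.00 13.00 19.00
      vertex 10.11 0.33 19.00
      vertex 21.11 2.84 19.00
    endloop
  endfacet
  facet normal 0.9011 0.4337 0.0000
    outer loop
      vertex 26.00 13.00 0.00
      vertex 21.11 23.16 0.00
      vertex 21.11 23.16 19.00
    endloop
  endfacet
  facet normal 0.9011 0.4337 0.0000
    outer loop
      vertex 26.00 13.00 0.00
      vertex 21.11 23.16 19.00
      vertex 26.00 13.00 19.00
    endloop
  endfacet
  facet normal 0.2225 0.9749 0.0000
    outer loop
      vertex 21.11 23.16 0.00
      vertex 10.11 25.67 0.00
      vertex 10.11 25.67 19.00
    endloop
  endfacet
  facet normal 0.2225 0.9749 0.0000
    outer loop
      vertex 21.11 23.16 0.00
      vertex 10.11 25.67 19.00
      vertex 21.11 23.16 19.00
    endloop
  endfacet
  facet normal -0.6233 0.7820 0.0000
    outer loop
      vertex 10.11 25.67 0.00
      vertex 1.29 18.64 0.00
      vertex 1.29 18.64 19.00
    endloop
  endfacet
  facet normal -0.6233 0.7820 0.0000
    outer loop
      vertex 10.11 25.67 0.00
      vertex 1.29 18.64 19.00
      vertex 10.11 25.67 19.00
    endloop
  endfacet
  facet normal -1.0000 0.0000 0.0000
    outer loop
      vertex 1.29 18.64 0.00
      vertex 1.29 7.36 0.00
      vertex 1.29 7.36 19.00
    endloop
  endfacet
  facet normal -1.0000 0.0000 0.0000
    outer loop
      vertex 1.29 18.64 0.00
      vertex 1.29 7.36 19.00
      vertex 1.29 18.64 19.00
    endloop
  endfacet
  facet normal -0.6233 -0.7820 0.0000
    outer loop
      vertex 1.29 7.36 0.00
      vertex 10.11 0.33 0.00
      vertex 10.11 0.33 19.00
    endloop
  endfacet
  facet normal -0.6233 -0.7820 0.0000
    outer loop
      vertex 1.29 7.36 0.00
      vertex 10.11 0.33 19.00
      vertex 1.29 7.36 19.00
    endloop
  endfacet
  facet normal 0.2225 -0.9749 0.0000
    outer loop
      vertex 10.11 0.33 0.00
      vertex 21.11 2.84 0.00
      vertex 21.11 2.84 19.00
    endloop
  endfacet
  facet normal 0.2225 -0.9749 0.0000
    outer loop
      vertex 10.11 0.33 0.00
      vertex 21.11 2.84 19.00
      vertex 10.11 0.33 19.00
    endloop
  endfacet
  facet normal 0.9011 -0.4337 0.0000
    outer loop
      vertex 21.11 2.84 0.00
      vertex 26.00 13.00 0.00
      vertex 26.00 13.00 19.00
    endloop
  endfacet
  facet normal 0.9011 -0.4337 0.0000
    outer loop
      vertex 21.11 2.84 0.00
      vertex 26.00 13.00 19.00
      vertex 21.11 2.84 19.00
    endloop
  endfacet
endsolid part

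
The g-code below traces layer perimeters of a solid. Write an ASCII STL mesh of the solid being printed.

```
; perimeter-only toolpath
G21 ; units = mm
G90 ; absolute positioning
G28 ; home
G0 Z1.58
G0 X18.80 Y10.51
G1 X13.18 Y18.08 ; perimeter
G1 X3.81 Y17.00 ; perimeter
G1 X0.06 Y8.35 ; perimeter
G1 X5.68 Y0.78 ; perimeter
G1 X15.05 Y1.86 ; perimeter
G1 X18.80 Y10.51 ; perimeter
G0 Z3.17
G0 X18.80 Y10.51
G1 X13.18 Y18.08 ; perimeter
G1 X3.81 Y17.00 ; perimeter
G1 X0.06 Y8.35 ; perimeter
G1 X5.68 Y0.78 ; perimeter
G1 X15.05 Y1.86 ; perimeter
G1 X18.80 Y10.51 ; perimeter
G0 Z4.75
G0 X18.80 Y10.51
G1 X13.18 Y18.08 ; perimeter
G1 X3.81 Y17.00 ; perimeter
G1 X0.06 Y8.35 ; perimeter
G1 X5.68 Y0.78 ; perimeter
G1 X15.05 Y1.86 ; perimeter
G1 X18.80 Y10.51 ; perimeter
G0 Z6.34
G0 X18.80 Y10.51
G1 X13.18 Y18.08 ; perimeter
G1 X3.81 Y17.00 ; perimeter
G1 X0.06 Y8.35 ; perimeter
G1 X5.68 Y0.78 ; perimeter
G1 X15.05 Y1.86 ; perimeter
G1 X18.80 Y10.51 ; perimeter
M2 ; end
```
solid part
  facet normal 0.0000 0.0000 -1.0000
    outer loop
      vertex 3.81 17.00 0.00
      vertex 13.18 18.08 0.00
      vertex 18.80 10.51 0.00
    endloop
  endfacet
  facet normal 0.0000 0.0000 -1.0000
    outer loop
      vertex 0.06 8.35 0.00
      vertex 3.81 17.00 0.00
      vertex 18.80 10.51 0.00
    endloop
  endfacet
  facet normal 0.0000 0.0000 -1.0000
    outer loop
      vertex 5.68 0.78 0.00
      vertex 0.06 8.35 0.00
      vertex 18.80 10.51 0.00
    endloop
  endfacet
  facet normal 0.0000 0.0000 -1.0000
    outer loop
      vertex 15.05 1.86 0.00
      vertex 5.68 0.78 0.00
      vertex 18.80 10.51 0.00
    endloop
  endfacet
  facet normal 0.0000 0.0000 1.0000
    outer loop
      vertex 18.80 10.51 6.34
      vertex 13.18 18.08 6.34
      vertex 3.81 17.00 6.34
    endloop
  endfacet
  facet normal 0.0000 0.0000 1.0000
    outer loop
      vertex 18.80 10.51 6.34
      vertex 3.81 17.00 6.34
      vertex 0.06 8.35 6.34
    endloop
  endfacet
  facet normal 0.0000 0.0000 1.0000
    outer loop
      vertex 18.80 10.51 6.34
      vertex 0.06 8.35 6.34
      vertex 5.68 0.78 6.34
    endloop
  endfacet
  facet normal 0.0000 0.0000 1.0000
    outer loop
      vertex 18.80 10.51 6.34
      vertex 5.68 0.78 6.34
      vertex 15.05 1.86 6.34
    endloop
  endfacet
  facet normal 0.8029 0.5961 0.0000
    outer loop
      vertex 18.80 10.51 0.00
      vertex 13.18 18.08 0.00
      vertex 13.18 18.08 6.34
    endloop
  endfacet
  facet normal 0.8029 0.5961 0.0000
    outer loop
      vertex 18.80 10.51 0.00
      vertex 13.18 18.08 6.34
      vertex 18.80 10.51 6.34
    endloop
  endfacet
  facet normal -0.1145 0.9934 0.0000
    outer loop
      vertex 13.18 18.08 0.00
      vertex 3.81 17.00 0.00
      vertex 3.81 17.00 6.34
    endloop
  endfacet
  facet normal -0.1145 0.9934 0.0000
    outer loop
      vertex 13.18 18.08 0.00
      vertex 3.81 17.00 6.34
      vertex 13.18 18.08 6.34
    endloop
  endfacet
  facet normal -0.9175 0.3978 0.0000
    outer loop
      vertex 3.81 17.00 0.00
      vertex 0.06 8.35 0.00
      vertex 0.06 8.35 6.34
    endloop
  endfacet
  facet normal -0.9175 0.3978 0.0000
    outer loop
      vertex 3.81 17.00 0.00
      vertex 0.06 8.35 6.34
      vertex 3.81 17.00 6.34
    endloop
  endfacet
  facet normal -0.8029 -0.5961 0.0000
    outer loop
      vertex 0.06 8.35 0.00
      vertex 5.68 0.78 0.00
      vertex 5.68 0.78 6.34
    endloop
  endfacet
  facet normal -0.8029 -0.5961 0.0000
    outer loop
      vertex 0.06 8.35 0.00
      vertex 5.68 0.78 6.34
      vertex 0.06 8.35 6.34
    endloop
  endfacet
  facet normal 0.1145 -0.9934 0.0000
    outer loop
      vertex 5.68 0.78 0.00
      vertex 15.05 1.86 0.00
      vertex 15.05 1.86 6.34
    endloop
  endfacet
  facet normal 0.1145 -0.9934 0.0000
    outer loop
      vertex 5.68 0.78 0.00
      vertex 15.05 1.86 6.34
      vertex 5.68 0.78 6.34
    endloop
  endfacet
  facet normal 0.9175 -0.3978 0.0000
    outer loop
      vertex 15.05 1.86 0.00
      vertex 18.80 10.51 0.00
      vertex 18.80 10.51 6.34
    endloop
  endfacet
  facet normal 0.9175 -0.3978 0.0000
    outer loop
      vertex 15.05 1.86 0.00
      vertex 18.80 10.51 6.34
      vertex 15.05 1.86 6.34
    endloop
  endfacet
endsolid part

The G0 Z moves step by Δz≈1.58 mm. Every layer's G1 loop is the same polygon, so the solid is a straight extrusion of it from z=0 to z≈6.34. Closing with flat bottom and top caps and triangulating gives 20 facets — a regular 6-sided prism (a cylinder approximated with 6 flat sides), circumscribed radius ≈ 9.43 mm, height ≈ 6.34 mm.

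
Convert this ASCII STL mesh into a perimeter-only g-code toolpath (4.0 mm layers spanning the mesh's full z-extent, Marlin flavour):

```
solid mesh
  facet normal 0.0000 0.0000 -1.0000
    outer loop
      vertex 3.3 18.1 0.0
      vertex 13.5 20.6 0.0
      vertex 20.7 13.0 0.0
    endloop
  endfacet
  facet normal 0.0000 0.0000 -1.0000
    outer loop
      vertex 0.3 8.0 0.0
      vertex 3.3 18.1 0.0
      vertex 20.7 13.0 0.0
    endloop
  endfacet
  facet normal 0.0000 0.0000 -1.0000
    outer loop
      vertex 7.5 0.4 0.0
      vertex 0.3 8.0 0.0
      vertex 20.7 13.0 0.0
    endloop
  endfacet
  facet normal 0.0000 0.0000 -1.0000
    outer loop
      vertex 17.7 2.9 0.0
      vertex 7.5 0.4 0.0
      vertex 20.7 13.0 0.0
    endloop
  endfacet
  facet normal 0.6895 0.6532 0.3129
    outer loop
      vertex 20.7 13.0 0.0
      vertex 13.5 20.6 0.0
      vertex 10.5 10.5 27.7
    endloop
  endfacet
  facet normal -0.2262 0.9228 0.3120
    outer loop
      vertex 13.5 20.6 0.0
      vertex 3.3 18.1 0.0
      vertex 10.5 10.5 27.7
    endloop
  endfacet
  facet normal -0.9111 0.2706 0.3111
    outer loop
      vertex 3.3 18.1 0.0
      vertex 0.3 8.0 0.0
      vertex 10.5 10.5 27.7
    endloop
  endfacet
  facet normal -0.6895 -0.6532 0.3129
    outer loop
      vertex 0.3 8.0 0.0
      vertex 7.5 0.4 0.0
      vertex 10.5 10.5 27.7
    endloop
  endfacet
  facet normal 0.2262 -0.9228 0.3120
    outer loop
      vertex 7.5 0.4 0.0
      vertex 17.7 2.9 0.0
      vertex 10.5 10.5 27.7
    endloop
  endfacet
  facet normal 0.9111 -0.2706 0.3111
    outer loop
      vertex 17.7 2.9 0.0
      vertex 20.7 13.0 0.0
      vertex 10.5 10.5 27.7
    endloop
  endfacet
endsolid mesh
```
; perimeter-only toolpath
G21 ; units = mm
G90 ; absolute positioning
G28 ; home
; layer 1
G0 Z4.0
G0 X19.2 Y12.6
G1 X13.1 Y19.2
G1 X4.3 Y17.0
G1 X1.8 Y8.4
G1 X7.9 Y1.8
G1 X16.7 Y4.0
G1 X19.2 Y12.6
; layer 2
G0 Z7.9
G0 X17.8 Y12.3
G1 X12.6 Y17.7
G1 X5.4 Y15.9
G1 X3.2 Y8.7
G1 X8.4 Y3.3
G1 X15.6 Y5.1
G1 X17.8 Y12.3
; layer 3
G0 Z11.9
G0 X16.3 Y11.9
G1 X12.2 Y16.3
G1 X6.4 Y14.8
G1 X4.7 Y9.1
G1 X8.8 Y4.7
G1 X14.6 Y6.2
G1 X16.3 Y11.9
; layer 4
G0 Z15.8
G0 X14.9 Y11.6
G1 X11.8 Y14.8
G1 X7.4 Y13.8
G1 X6.1 Y9.4
G1 X9.2 Y6.2
G1 X13.6 Y7.2
G1 X14.9 Y11.6
; layer 5
G0 Z19.8
G0 X13.4 Y11.2
G1 X11.4 Y13.4
G1 X8.4 Y12.7
G1 X7.6 Y9.8
G1 X9.6 Y7.6
G1 X12.6 Y8.3
G1 X13.4 Y11.2
; layer 6
G0 Z23.7
G0 X12.0 Y10.9
G1 X10.9 Y11.9
G1 X9.5 Y11.6
G1 X9.0 Y10.1
G1 X10.1 Y9.1
G1 X11.5 Y9.4
G1 X12.0 Y10.9
M2 ; end

The solid is a regular 6-sided pyramid, base circumscribed radius ≈ 10.5 mm, apex at z ≈ 27.7 mm. Slicing at Δz = 4.0 mm — 7 equal slices spanning the solid's height, so layer i sits at z = i·h/7 — gives 6 non-empty perimeters. Each is a 6-segment closed polygon; G0 lifts to the layer z and rapids to the start vertex, then G1 traces the edges. The cross-section shrinks linearly with z (the slice at the apex is degenerate and omitted).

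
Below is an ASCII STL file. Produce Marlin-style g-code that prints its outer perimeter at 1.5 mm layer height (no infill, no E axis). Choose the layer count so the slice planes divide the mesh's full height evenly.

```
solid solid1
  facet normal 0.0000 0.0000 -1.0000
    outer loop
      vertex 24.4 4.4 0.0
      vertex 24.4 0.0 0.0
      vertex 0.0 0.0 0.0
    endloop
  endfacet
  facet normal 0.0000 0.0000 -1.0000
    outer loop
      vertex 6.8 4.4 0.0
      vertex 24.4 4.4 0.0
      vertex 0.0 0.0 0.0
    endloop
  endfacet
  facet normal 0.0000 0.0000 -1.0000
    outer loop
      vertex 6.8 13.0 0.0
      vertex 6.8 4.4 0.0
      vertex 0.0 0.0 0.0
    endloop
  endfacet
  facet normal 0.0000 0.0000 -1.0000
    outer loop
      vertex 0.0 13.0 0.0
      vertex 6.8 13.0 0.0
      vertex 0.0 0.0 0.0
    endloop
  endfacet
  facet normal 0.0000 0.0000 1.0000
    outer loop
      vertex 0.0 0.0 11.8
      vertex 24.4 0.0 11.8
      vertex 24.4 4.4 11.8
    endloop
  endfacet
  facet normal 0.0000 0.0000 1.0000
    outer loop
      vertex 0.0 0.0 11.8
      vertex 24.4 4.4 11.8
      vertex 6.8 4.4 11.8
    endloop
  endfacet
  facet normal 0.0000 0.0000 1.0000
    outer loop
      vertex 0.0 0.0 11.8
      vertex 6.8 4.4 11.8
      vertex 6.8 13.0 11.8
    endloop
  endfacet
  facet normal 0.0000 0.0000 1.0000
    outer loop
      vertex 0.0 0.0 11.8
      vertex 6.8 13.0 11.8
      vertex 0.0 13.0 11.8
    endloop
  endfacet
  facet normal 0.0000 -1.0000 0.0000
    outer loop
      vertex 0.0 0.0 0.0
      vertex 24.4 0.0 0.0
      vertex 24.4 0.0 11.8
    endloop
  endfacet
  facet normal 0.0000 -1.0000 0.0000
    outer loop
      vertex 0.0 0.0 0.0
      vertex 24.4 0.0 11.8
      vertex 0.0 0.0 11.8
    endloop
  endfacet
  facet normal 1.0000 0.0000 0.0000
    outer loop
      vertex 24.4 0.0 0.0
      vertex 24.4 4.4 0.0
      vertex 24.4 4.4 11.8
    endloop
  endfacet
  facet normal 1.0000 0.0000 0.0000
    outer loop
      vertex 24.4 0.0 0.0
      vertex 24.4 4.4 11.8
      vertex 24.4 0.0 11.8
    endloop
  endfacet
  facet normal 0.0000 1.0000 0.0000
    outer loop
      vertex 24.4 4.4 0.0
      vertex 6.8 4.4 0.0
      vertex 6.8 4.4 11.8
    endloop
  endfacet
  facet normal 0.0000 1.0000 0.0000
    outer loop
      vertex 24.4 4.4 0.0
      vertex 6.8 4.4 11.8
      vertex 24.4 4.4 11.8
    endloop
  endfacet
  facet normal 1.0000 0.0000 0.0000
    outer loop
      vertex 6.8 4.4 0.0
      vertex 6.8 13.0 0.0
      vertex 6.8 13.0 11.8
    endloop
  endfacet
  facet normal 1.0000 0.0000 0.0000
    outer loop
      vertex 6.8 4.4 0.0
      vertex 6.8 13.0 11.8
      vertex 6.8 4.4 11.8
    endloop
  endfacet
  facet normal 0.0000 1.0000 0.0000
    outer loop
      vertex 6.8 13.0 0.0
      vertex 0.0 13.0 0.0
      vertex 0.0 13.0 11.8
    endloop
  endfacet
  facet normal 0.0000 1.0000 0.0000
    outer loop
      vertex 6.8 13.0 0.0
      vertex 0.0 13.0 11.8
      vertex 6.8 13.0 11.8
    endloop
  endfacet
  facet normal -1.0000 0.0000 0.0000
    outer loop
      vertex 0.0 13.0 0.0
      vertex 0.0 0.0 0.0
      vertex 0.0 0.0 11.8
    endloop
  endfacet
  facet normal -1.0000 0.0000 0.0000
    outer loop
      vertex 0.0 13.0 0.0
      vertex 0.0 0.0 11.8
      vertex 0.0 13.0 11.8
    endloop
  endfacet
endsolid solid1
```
; perimeter-only toolpath
G21 ; units = mm
G90 ; absolute positioning
G28 ; home
; layer 1
G0 Z1.5
G0 X0.0 Y0.0
G1 X24.4 Y0.0
G1 X24.4 Y4.4
G1 X6.8 Y4.4
G1 X6.8 Y13.0
G1 X0.0 Y13.0
G1 X0.0 Y0.0
; layer 2
G0 Z3.0
G0 X0.0 Y0.0
G1 X24.4 Y0.0
G1 X24.4 Y4.4
G1 X6.8 Y4.4
G1 X6.8 Y13.0
G1 X0.0 Y13.0
G1 X0.0 Y0.0
; layer 3
G0 Z4.4
G0 X0.0 Y0.0
G1 X24.4 Y0.0
G1 X24.4 Y4.4
G1 X6.8 Y4.4
G1 X6.8 Y13.0
G1 X0.0 Y13.0
G1 X0.0 Y0.0
; layer 4
G0 Z5.9
G0 X0.0 Y0.0
G1 X24.4 Y0.0
G1 X24.4 Y4.4
G1 X6.8 Y4.4
G1 X6.8 Y13.0
G1 X0.0 Y13.0
G1 X0.0 Y0.0
; layer 5
G0 Z7.4
G0 X0.0 Y0.0
G1 X24.4 Y0.0
G1 X24.4 Y4.4
G1 X6.8 Y4.4
G1 X6.8 Y13.0
G1 X0.0 Y13.0
G1 X0.0 Y0.0
; layer 6
G0 Z8.9
G0 X0.0 Y0.0
G1 X24.4 Y0.0
G1 X24.4 Y4.4
G1 X6.8 Y4.4
G1 X6.8 Y13.0
G1 X0.0 Y13.0
G1 X0.0 Y0.0
; layer 7
G0 Z10.3
G0 X0.0 Y0.0
G1 X24.4 Y0.0
G1 X24.4 Y4.4
G1 X6.8 Y4.4
G1 X6.8 Y13.0
G1 X0.0 Y13.0
G1 X0.0 Y0.0
; layer 8
G0 Z11.8
G0 X0.0 Y0.0
G1 X24.4 Y0.0
G1 X24.4 Y4.4
G1 X6.8 Y4.4
G1 X6.8 Y13.0
G1 X0.0 Y13.0
G1 X0.0 Y0.0
M2 ; end

The solid is an L-shaped prism: outer 24.4 × 13 mm, arm thicknesses ≈ 4.4 mm (horizontal) and 6.8 mm (vertical), extruded 11.8 mm in z. Slicing at Δz = 1.5 mm — 8 equal slices spanning the solid's height, so layer i sits at z = i·h/8 — gives 8 non-empty perimeters. Each is a 6-segment closed polygon; G0 lifts to the layer z and rapids to the start vertex, then G1 traces the edges.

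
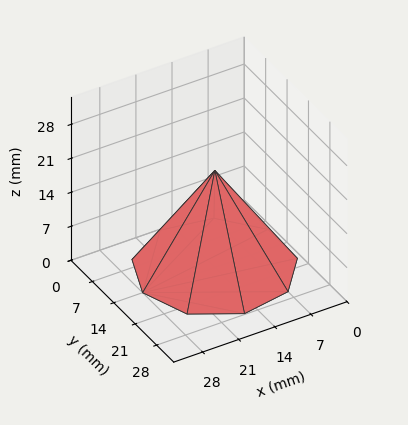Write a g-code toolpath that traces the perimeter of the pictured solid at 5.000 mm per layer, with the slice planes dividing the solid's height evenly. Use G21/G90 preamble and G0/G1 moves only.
Reading the render: the shape is a regular 9-sided pyramid, base circumscribed radius ≈ 14 mm, apex at z ≈ 20 mm (dimensions read to the nearest mm from the axis ticks). For the g-code, the solid's height is divided into equal slices at the stated Δz and each level perimeter traced with G1 moves after a G0 lift.

; perimeter-only toolpath
G21 ; units = mm
G90 ; absolute positioning
G28 ; home
; layer 1
G0 Z5.000
G0 X24.500 Y14.000
G1 X22.044 Y20.749
G1 X15.823 Y24.340
G1 X8.750 Y23.093
G1 X4.133 Y17.591
G1 X4.133 Y10.409
G1 X8.750 Y4.907
G1 X15.823 Y3.660
G1 X22.044 Y7.251
G1 X24.500 Y14.000
; layer 2
G0 Z10.000
G0 X21.000 Y14.000
G1 X19.363 Y18.499
G1 X15.216 Y20.893
G1 X10.500 Y20.062
G1 X7.422 Y16.394
G1 X7.422 Y11.606
G1 X10.500 Y7.938
G1 X15.216 Y7.106
G1 X19.363 Y9.501
G1 X21.000 Y14.000
; layer 3
G0 Z15.000
G0 X17.500 Y14.000
G1 X16.681 Y16.250
G1 X14.608 Y17.447
G1 X12.250 Y17.031
G1 X10.711 Y15.197
G1 X10.711 Y12.803
G1 X12.250 Y10.969
G1 X14.608 Y10.553
G1 X16.681 Y11.750
G1 X17.500 Y14.000
M2 ; end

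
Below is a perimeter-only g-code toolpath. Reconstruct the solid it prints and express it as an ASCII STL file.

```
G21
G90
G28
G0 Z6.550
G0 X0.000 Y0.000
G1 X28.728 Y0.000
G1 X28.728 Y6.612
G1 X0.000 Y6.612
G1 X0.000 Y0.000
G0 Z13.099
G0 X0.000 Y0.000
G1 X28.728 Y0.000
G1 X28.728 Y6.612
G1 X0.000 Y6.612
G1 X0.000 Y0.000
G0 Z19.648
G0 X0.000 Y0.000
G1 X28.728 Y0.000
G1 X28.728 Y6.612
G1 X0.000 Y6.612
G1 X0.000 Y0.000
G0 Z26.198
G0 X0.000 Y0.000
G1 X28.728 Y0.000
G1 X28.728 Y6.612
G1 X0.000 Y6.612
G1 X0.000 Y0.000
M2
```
solid part
  facet normal 0.0000 0.0000 -1.0000
    outer loop
      vertex 28.728 6.612 0.000
      vertex 28.728 0.000 0.000
      vertex 0.000 0.000 0.000
    endloop
  endfacet
  facet normal 0.0000 0.0000 -1.0000
    outer loop
      vertex 0.000 6.612 0.000
      vertex 28.728 6.612 0.000
      vertex 0.000 0.000 0.000
    endloop
  endfacet
  facet normal 0.0000 0.0000 1.0000
    outer loop
      vertex 0.000 0.000 26.198
      vertex 28.728 0.000 26.198
      vertex 28.728 6.612 26.198
    endloop
  endfacet
  facet normal 0.0000 0.0000 1.0000
    outer loop
      vertex 0.000 0.000 26.198
      vertex 28.728 6.612 26.198
      vertex 0.000 6.612 26.198
    endloop
  endfacet
  facet normal 0.0000 -1.0000 0.0000
    outer loop
      vertex 0.000 0.000 0.000
      vertex 28.728 0.000 0.000
      vertex 28.728 0.000 26.198
    endloop
  endfacet
  facet normal 0.0000 -1.0000 0.0000
    outer loop
      vertex 0.000 0.000 0.000
      vertex 28.728 0.000 26.198
      vertex 0.000 0.000 26.198
    endloop
  endfacet
  facet normal 0.0000 1.0000 0.0000
    outer loop
      vertex 28.728 6.612 26.198
      vertex 28.728 6.612 0.000
      vertex 0.000 6.612 0.000
    endloop
  endfacet
  facet normal 0.0000 1.0000 0.0000
    outer loop
      vertex 0.000 6.612 26.198
      vertex 28.728 6.612 26.198
      vertex 0.000 6.612 0.000
    endloop
  endfacet
  facet normal -1.0000 0.0000 0.0000
    outer loop
      vertex 0.000 6.612 26.198
      vertex 0.000 6.612 0.000
      vertex 0.000 0.000 0.000
    endloop
  endfacet
  facet normal -1.0000 0.0000 0.0000
    outer loop
      vertex 0.000 0.000 26.198
      vertex 0.000 6.612 26.198
      vertex 0.000 0.000 0.000
    endloop
  endfacet
  facet normal 1.0000 0.0000 0.0000
    outer loop
      vertex 28.728 0.000 0.000
      vertex 28.728 6.612 0.000
      vertex 28.728 6.612 26.198
    endloop
  endfacet
  facet normal 1.0000 0.0000 0.0000
    outer loop
      vertex 28.728 0.000 0.000
      vertex 28.728 6.612 26.198
      vertex 28.728 0.000 26.198
    endloop
  endfacet
endsolid part

The G0 Z moves step by Δz≈6.550 mm. Every layer's G1 loop is the same polygon, so the solid is a straight extrusion of it from z=0 to z≈26.2. Closing with flat bottom and top caps and triangulating gives 12 facets — a rectangular box, roughly 28.7 × 6.61 mm footprint and 26.2 mm tall.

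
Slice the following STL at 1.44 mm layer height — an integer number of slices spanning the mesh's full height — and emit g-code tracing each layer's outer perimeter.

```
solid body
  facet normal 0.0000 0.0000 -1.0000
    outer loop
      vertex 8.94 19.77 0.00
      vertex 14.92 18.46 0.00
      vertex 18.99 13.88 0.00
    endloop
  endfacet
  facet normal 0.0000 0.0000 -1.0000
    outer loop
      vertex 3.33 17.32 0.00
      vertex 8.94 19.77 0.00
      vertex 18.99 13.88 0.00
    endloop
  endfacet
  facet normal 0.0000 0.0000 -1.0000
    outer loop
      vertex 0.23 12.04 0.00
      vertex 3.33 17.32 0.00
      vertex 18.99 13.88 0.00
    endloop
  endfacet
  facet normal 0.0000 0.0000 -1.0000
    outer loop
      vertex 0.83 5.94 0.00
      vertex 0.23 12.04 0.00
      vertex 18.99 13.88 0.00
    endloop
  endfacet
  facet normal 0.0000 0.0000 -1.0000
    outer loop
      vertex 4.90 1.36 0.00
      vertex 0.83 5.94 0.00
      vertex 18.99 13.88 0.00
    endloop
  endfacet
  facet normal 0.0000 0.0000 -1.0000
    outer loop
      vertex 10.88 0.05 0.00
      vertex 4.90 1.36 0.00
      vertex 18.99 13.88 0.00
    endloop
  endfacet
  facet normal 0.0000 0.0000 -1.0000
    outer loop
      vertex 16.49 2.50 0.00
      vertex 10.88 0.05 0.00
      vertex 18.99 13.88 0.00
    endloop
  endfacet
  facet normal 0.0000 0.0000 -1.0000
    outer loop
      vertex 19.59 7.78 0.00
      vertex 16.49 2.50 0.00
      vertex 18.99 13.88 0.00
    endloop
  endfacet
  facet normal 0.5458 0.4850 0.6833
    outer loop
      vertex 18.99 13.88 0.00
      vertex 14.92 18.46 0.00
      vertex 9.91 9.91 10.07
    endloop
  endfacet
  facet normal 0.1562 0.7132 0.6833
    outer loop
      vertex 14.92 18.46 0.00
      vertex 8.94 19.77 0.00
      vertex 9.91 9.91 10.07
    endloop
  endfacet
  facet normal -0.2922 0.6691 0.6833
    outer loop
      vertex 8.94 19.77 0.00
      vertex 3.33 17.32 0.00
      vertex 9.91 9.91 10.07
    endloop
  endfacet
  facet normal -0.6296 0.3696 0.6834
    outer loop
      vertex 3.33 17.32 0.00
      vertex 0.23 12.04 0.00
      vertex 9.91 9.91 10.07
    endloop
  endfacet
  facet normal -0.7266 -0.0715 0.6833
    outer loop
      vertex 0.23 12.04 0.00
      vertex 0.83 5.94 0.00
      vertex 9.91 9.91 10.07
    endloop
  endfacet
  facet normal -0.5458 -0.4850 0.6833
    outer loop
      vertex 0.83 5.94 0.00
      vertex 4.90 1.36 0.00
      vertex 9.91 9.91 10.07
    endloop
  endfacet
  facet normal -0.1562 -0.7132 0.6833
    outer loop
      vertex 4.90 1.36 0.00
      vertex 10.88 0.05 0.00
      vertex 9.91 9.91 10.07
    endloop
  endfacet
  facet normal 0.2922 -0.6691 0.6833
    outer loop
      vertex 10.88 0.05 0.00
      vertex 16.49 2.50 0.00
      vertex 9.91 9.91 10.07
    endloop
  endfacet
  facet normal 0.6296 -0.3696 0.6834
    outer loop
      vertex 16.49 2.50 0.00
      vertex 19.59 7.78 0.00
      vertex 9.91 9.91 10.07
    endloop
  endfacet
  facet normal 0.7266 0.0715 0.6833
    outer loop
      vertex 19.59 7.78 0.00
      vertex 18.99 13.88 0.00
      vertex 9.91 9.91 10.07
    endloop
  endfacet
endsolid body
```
; perimeter-only toolpath
G21 ; units = mm
G90 ; absolute positioning
G28 ; home
; layer 1
G0 Z1.44
G0 X17.69 Y13.31
G1 X14.20 Y17.24
G1 X9.08 Y18.36
G1 X4.27 Y16.26
G1 X1.61 Y11.74
G1 X2.13 Y6.51
G1 X5.62 Y2.58
G1 X10.74 Y1.46
G1 X15.55 Y3.56
G1 X18.21 Y8.08
G1 X17.69 Y13.31
; layer 2
G0 Z2.88
G0 X16.40 Y12.75
G1 X13.49 Y16.02
G1 X9.22 Y16.95
G1 X5.21 Y15.20
G1 X3.00 Y11.43
G1 X3.42 Y7.07
G1 X6.33 Y3.80
G1 X10.60 Y2.87
G1 X14.61 Y4.62
G1 X16.82 Y8.39
G1 X16.40 Y12.75
; layer 3
G0 Z4.32
G0 X15.10 Y12.18
G1 X12.77 Y14.80
G1 X9.36 Y15.54
G1 X6.15 Y14.14
G1 X4.38 Y11.13
G1 X4.72 Y7.64
G1 X7.05 Y5.02
G1 X10.46 Y4.28
G1 X13.67 Y5.68
G1 X15.44 Y8.69
G1 X15.10 Y12.18
; layer 4
G0 Z5.75
G0 X13.80 Y11.61
G1 X12.06 Y13.57
G1 X9.49 Y14.14
G1 X7.09 Y13.09
G1 X5.76 Y10.82
G1 X6.02 Y8.21
G1 X7.76 Y6.25
G1 X10.33 Y5.68
G1 X12.73 Y6.73
G1 X14.06 Y9.00
G1 X13.80 Y11.61
; layer 5
G0 Z7.19
G0 X12.50 Y11.04
G1 X11.34 Y12.35
G1 X9.63 Y12.73
G1 X8.03 Y12.03
G1 X7.14 Y10.52
G1 X7.32 Y8.78
G1 X8.48 Y7.47
G1 X10.19 Y7.09
G1 X11.79 Y7.79
G1 X12.68 Y9.30
G1 X12.50 Y11.04
; layer 6
G0 Z8.63
G0 X11.21 Y10.48
G1 X10.63 Y11.13
G1 X9.77 Y11.32
G1 X8.97 Y10.97
G1 X8.53 Y10.21
G1 X8.61 Y9.34
G1 X9.19 Y8.69
G1 X10.05 Y8.50
G1 X10.85 Y8.85
G1 X11.29 Y9.61
G1 X11.21 Y10.48
M2 ; end

The solid is a regular 10-sided pyramid, base circumscribed radius ≈ 9.91 mm, apex at z ≈ 10.1 mm. Slicing at Δz = 1.44 mm — 7 equal slices spanning the solid's height, so layer i sits at z = i·h/7 — gives 6 non-empty perimeters. Each is a 10-segment closed polygon; G0 lifts to the layer z and rapids to the start vertex, then G1 traces the edges. The cross-section shrinks linearly with z (the slice at the apex is degenerate and omitted).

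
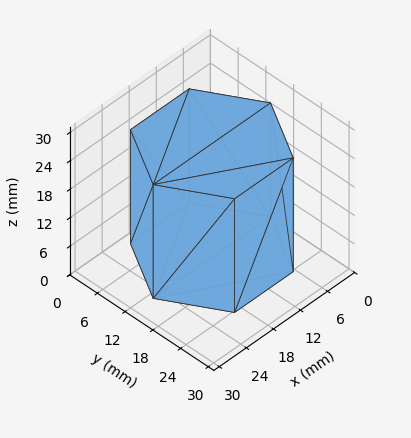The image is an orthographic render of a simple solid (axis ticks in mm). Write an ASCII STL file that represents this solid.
Reading the render: the shape is a regular 6-sided prism (a cylinder approximated with 6 flat sides), circumscribed radius ≈ 13 mm, height ≈ 24 mm (dimensions read to the nearest mm from the axis ticks). For the STL, each face is triangulated and given an outward normal.

solid part
  facet normal 0.0000 0.0000 -1.0000
    outer loop
      vertex 6.50 24.26 0.00
      vertex 19.50 24.26 0.00
      vertex 26.00 13.00 0.00
    endloop
  endfacet
  facet normal 0.0000 0.0000 -1.0000
    outer loop
      vertex 0.00 13.00 0.00
      vertex 6.50 24.26 0.00
      vertex 26.00 13.00 0.00
    endloop
  endfacet
  facet normal 0.0000 0.0000 -1.0000
    outer loop
      vertex 6.50 1.74 0.00
      vertex 0.00 13.00 0.00
      vertex 26.00 13.00 0.00
    endloop
  endfacet
  facet normal 0.0000 0.0000 -1.0000
    outer loop
      vertex 19.50 1.74 0.00
      vertex 6.50 1.74 0.00
      vertex 26.00 13.00 0.00
    endloop
  endfacet
  facet normal 0.0000 0.0000 1.0000
    outer loop
      vertex 26.00 13.00 24.00
      vertex 19.50 24.26 24.00
      vertex 6.50 24.26 24.00
    endloop
  endfacet
  facet normal 0.0000 0.0000 1.0000
    outer loop
      vertex 26.00 13.00 24.00
      vertex 6.50 24.26 24.00
      vertex 0.00 13.00 24.00
    endloop
  endfacet
  facet normal 0.0000 0.0000 1.0000
    outer loop
      vertex 26.00 13.00 24.00
      vertex 0.00 13.00 24.00
      vertex 6.50 1.74 24.00
    endloop
  endfacet
  facet normal 0.0000 0.0000 1.0000
    outer loop
      vertex 26.00 13.00 24.00
      vertex 6.50 1.74 24.00
      vertex 19.50 1.74 24.00
    endloop
  endfacet
  facet normal 0.8661 0.4999 0.0000
    outer loop
      vertex 26.00 13.00 0.00
      vertex 19.50 24.26 0.00
      vertex 19.50 24.26 24.00
    endloop
  endfacet
  facet normal 0.8661 0.4999 0.0000
    outer loop
      vertex 26.00 13.00 0.00
      vertex 19.50 24.26 24.00
      vertex 26.00 13.00 24.00
    endloop
  endfacet
  facet normal 0.0000 1.0000 0.0000
    outer loop
      vertex 19.50 24.26 0.00
      vertex 6.50 24.26 0.00
      vertex 6.50 24.26 24.00
    endloop
  endfacet
  facet normal 0.0000 1.0000 0.0000
    outer loop
      vertex 19.50 24.26 0.00
      vertex 6.50 24.26 24.00
      vertex 19.50 24.26 24.00
    endloop
  endfacet
  facet normal -0.8661 0.4999 0.0000
    outer loop
      vertex 6.50 24.26 0.00
      vertex 0.00 13.00 0.00
      vertex 0.00 13.00 24.00
    endloop
  endfacet
  facet normal -0.8661 0.4999 0.0000
    outer loop
      vertex 6.50 24.26 0.00
      vertex 0.00 13.00 24.00
      vertex 6.50 24.26 24.00
    endloop
  endfacet
  facet normal -0.8661 -0.4999 0.0000
    outer loop
      vertex 0.00 13.00 0.00
      vertex 6.50 1.74 0.00
      vertex 6.50 1.74 24.00
    endloop
  endfacet
  facet normal -0.8661 -0.4999 0.0000
    outer loop
      vertex 0.00 13.00 0.00
      vertex 6.50 1.74 24.00
      vertex 0.00 13.00 24.00
    endloop
  endfacet
  facet normal 0.0000 -1.0000 0.0000
    outer loop
      vertex 6.50 1.74 0.00
      vertex 19.50 1.74 0.00
      vertex 19.50 1.74 24.00
    endloop
  endfacet
  facet normal 0.0000 -1.0000 0.0000
    outer loop
      vertex 6.50 1.74 0.00
      vertex 19.50 1.74 24.00
      vertex 6.50 1.74 24.00
    endloop
  endfacet
  facet normal 0.8661 -0.4999 0.0000
    outer loop
      vertex 19.50 1.74 0.00
      vertex 26.00 13.00 0.00
      vertex 26.00 13.00 24.00
    endloop
  endfacet
  facet normal 0.8661 -0.4999 0.0000
    outer loop
      vertex 19.50 1.74 0.00
      vertex 26.00 13.00 24.00
      vertex 19.50 1.74 24.00
    endloop
  endfacet
endsolid part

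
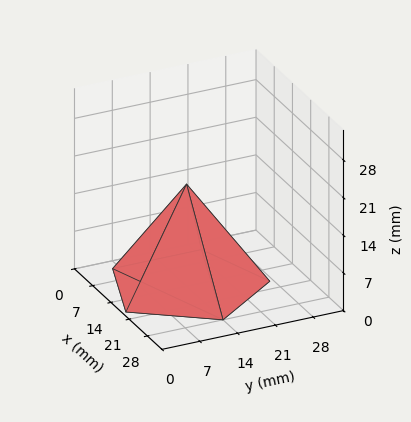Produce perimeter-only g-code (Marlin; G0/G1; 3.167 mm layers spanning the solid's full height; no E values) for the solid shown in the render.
Reading the render: the shape is a regular 5-sided pyramid, base circumscribed radius ≈ 14 mm, apex at z ≈ 19 mm (dimensions read to the nearest mm from the axis ticks). For the g-code, the solid's height is divided into equal slices at the stated Δz and each level perimeter traced with G1 moves after a G0 lift.

; perimeter-only toolpath
G21 ; units = mm
G90 ; absolute positioning
G28 ; home
; layer 1
G0 Z3.167
G0 X25.667 Y14.000
G1 X17.605 Y25.096
G1 X4.562 Y20.857
G1 X4.562 Y7.143
G1 X17.605 Y2.904
G1 X25.667 Y14.000
; layer 2
G0 Z6.333
G0 X23.333 Y14.000
G1 X16.884 Y22.877
G1 X6.449 Y19.486
G1 X6.449 Y8.514
G1 X16.884 Y5.123
G1 X23.333 Y14.000
; layer 3
G0 Z9.500
G0 X21.000 Y14.000
G1 X16.163 Y20.657
G1 X8.337 Y18.114
G1 X8.337 Y9.886
G1 X16.163 Y7.343
G1 X21.000 Y14.000
; layer 4
G0 Z12.667
G0 X18.667 Y14.000
G1 X15.442 Y18.438
G1 X10.225 Y16.743
G1 X10.225 Y11.257
G1 X15.442 Y9.562
G1 X18.667 Y14.000
; layer 5
G0 Z15.833
G0 X16.333 Y14.000
G1 X14.721 Y16.219
G1 X12.112 Y15.372
G1 X12.112 Y12.628
G1 X14.721 Y11.781
G1 X16.333 Y14.000
M2 ; end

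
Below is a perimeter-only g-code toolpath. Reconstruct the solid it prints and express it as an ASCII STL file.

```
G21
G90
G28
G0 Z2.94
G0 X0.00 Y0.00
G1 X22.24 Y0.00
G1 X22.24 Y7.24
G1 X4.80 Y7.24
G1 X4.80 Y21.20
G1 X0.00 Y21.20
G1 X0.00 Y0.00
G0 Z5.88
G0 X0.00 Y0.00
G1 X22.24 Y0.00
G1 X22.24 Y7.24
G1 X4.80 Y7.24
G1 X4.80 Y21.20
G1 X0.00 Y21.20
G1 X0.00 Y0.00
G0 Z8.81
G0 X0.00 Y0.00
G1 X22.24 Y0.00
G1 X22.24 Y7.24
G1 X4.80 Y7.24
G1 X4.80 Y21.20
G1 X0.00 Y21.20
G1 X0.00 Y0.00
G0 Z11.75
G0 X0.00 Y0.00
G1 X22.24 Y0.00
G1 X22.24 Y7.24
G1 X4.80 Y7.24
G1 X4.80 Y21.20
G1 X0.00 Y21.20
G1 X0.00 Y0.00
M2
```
solid part
  facet normal 0.0000 0.0000 -1.0000
    outer loop
      vertex 22.24 7.24 0.00
      vertex 22.24 0.00 0.00
      vertex 0.00 0.00 0.00
    endloop
  endfacet
  facet normal 0.0000 0.0000 -1.0000
    outer loop
      vertex 4.80 7.24 0.00
      vertex 22.24 7.24 0.00
      vertex 0.00 0.00 0.00
    endloop
  endfacet
  facet normal 0.0000 0.0000 -1.0000
    outer loop
      vertex 4.80 21.20 0.00
      vertex 4.80 7.24 0.00
      vertex 0.00 0.00 0.00
    endloop
  endfacet
  facet normal 0.0000 0.0000 -1.0000
    outer loop
      vertex 0.00 21.20 0.00
      vertex 4.80 21.20 0.00
      vertex 0.00 0.00 0.00
    endloop
  endfacet
  facet normal 0.0000 0.0000 1.0000
    outer loop
      vertex 0.00 0.00 11.75
      vertex 22.24 0.00 11.75
      vertex 22.24 7.24 11.75
    endloop
  endfacet
  facet normal 0.0000 0.0000 1.0000
    outer loop
      vertex 0.00 0.00 11.75
      vertex 22.24 7.24 11.75
      vertex 4.80 7.24 11.75
    endloop
  endfacet
  facet normal 0.0000 0.0000 1.0000
    outer loop
      vertex 0.00 0.00 11.75
      vertex 4.80 7.24 11.75
      vertex 4.80 21.20 11.75
    endloop
  endfacet
  facet normal 0.0000 0.0000 1.0000
    outer loop
      vertex 0.00 0.00 11.75
      vertex 4.80 21.20 11.75
      vertex 0.00 21.20 11.75
    endloop
  endfacet
  facet normal 0.0000 -1.0000 0.0000
    outer loop
      vertex 0.00 0.00 0.00
      vertex 22.24 0.00 0.00
      vertex 22.24 0.00 11.75
    endloop
  endfacet
  facet normal 0.0000 -1.0000 0.0000
    outer loop
      vertex 0.00 0.00 0.00
      vertex 22.24 0.00 11.75
      vertex 0.00 0.00 11.75
    endloop
  endfacet
  facet normal 1.0000 0.0000 0.0000
    outer loop
      vertex 22.24 0.00 0.00
      vertex 22.24 7.24 0.00
      vertex 22.24 7.24 11.75
    endloop
  endfacet
  facet normal 1.0000 0.0000 0.0000
    outer loop
      vertex 22.24 0.00 0.00
      vertex 22.24 7.24 11.75
      vertex 22.24 0.00 11.75
    endloop
  endfacet
  facet normal 0.0000 1.0000 0.0000
    outer loop
      vertex 22.24 7.24 0.00
      vertex 4.80 7.24 0.00
      vertex 4.80 7.24 11.75
    endloop
  endfacet
  facet normal 0.0000 1.0000 0.0000
    outer loop
      vertex 22.24 7.24 0.00
      vertex 4.80 7.24 11.75
      vertex 22.24 7.24 11.75
    endloop
  endfacet
  facet normal 1.0000 0.0000 0.0000
    outer loop
      vertex 4.80 7.24 0.00
      vertex 4.80 21.20 0.00
      vertex 4.80 21.20 11.75
    endloop
  endfacet
  facet normal 1.0000 0.0000 0.0000
    outer loop
      vertex 4.80 7.24 0.00
      vertex 4.80 21.20 11.75
      vertex 4.80 7.24 11.75
    endloop
  endfacet
  facet normal 0.0000 1.0000 0.0000
    outer loop
      vertex 4.80 21.20 0.00
      vertex 0.00 21.20 0.00
      vertex 0.00 21.20 11.75
    endloop
  endfacet
  facet normal 0.0000 1.0000 0.0000
    outer loop
      vertex 4.80 21.20 0.00
      vertex 0.00 21.20 11.75
      vertex 4.80 21.20 11.75
    endloop
  endfacet
  facet normal -1.0000 0.0000 0.0000
    outer loop
      vertex 0.00 21.20 0.00
      vertex 0.00 0.00 0.00
      vertex 0.00 0.00 11.75
    endloop
  endfacet
  facet normal -1.0000 0.0000 0.0000
    outer loop
      vertex 0.00 21.20 0.00
      vertex 0.00 0.00 11.75
      vertex 0.00 21.20 11.75
    endloop
  endfacet
endsolid part

The G0 Z moves step by Δz≈2.94 mm. Every layer's G1 loop is the same polygon, so the solid is a straight extrusion of it from z=0 to z≈11.8. Closing with flat bottom and top caps and triangulating gives 20 facets — an L-shaped prism: outer 22.2 × 21.2 mm, arm thicknesses ≈ 7.24 mm (horizontal) and 4.8 mm (vertical), extruded 11.8 mm in z.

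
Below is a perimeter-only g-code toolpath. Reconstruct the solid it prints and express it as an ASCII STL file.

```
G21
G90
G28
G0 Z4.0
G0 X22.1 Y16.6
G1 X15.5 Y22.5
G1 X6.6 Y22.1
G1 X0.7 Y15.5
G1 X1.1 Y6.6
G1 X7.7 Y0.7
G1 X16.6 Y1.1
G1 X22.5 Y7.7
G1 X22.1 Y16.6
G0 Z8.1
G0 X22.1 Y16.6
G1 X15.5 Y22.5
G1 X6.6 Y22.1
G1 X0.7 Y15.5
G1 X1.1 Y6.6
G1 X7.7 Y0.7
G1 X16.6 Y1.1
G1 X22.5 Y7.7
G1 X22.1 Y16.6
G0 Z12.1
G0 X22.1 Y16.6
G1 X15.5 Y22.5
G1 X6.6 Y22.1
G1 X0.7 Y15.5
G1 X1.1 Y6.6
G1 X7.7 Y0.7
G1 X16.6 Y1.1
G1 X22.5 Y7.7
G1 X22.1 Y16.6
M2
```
solid part
  facet normal 0.0000 0.0000 -1.0000
    outer loop
      vertex 6.6 22.1 0.0
      vertex 15.5 22.5 0.0
      vertex 22.1 16.6 0.0
    endloop
  endfacet
  facet normal 0.0000 0.0000 -1.0000
    outer loop
      vertex 0.7 15.5 0.0
      vertex 6.6 22.1 0.0
      vertex 22.1 16.6 0.0
    endloop
  endfacet
  facet normal 0.0000 0.0000 -1.0000
    outer loop
      vertex 1.1 6.6 0.0
      vertex 0.7 15.5 0.0
      vertex 22.1 16.6 0.0
    endloop
  endfacet
  facet normal 0.0000 0.0000 -1.0000
    outer loop
      vertex 7.7 0.7 0.0
      vertex 1.1 6.6 0.0
      vertex 22.1 16.6 0.0
    endloop
  endfacet
  facet normal 0.0000 0.0000 -1.0000
    outer loop
      vertex 16.6 1.1 0.0
      vertex 7.7 0.7 0.0
      vertex 22.1 16.6 0.0
    endloop
  endfacet
  facet normal 0.0000 0.0000 -1.0000
    outer loop
      vertex 22.5 7.7 0.0
      vertex 16.6 1.1 0.0
      vertex 22.1 16.6 0.0
    endloop
  endfacet
  facet normal 0.0000 0.0000 1.0000
    outer loop
      vertex 22.1 16.6 12.1
      vertex 15.5 22.5 12.1
      vertex 6.6 22.1 12.1
    endloop
  endfacet
  facet normal 0.0000 0.0000 1.0000
    outer loop
      vertex 22.1 16.6 12.1
      vertex 6.6 22.1 12.1
      vertex 0.7 15.5 12.1
    endloop
  endfacet
  facet normal 0.0000 0.0000 1.0000
    outer loop
      vertex 22.1 16.6 12.1
      vertex 0.7 15.5 12.1
      vertex 1.1 6.6 12.1
    endloop
  endfacet
  facet normal 0.0000 0.0000 1.0000
    outer loop
      vertex 22.1 16.6 12.1
      vertex 1.1 6.6 12.1
      vertex 7.7 0.7 12.1
    endloop
  endfacet
  facet normal 0.0000 0.0000 1.0000
    outer loop
      vertex 22.1 16.6 12.1
      vertex 7.7 0.7 12.1
      vertex 16.6 1.1 12.1
    endloop
  endfacet
  facet normal 0.0000 0.0000 1.0000
    outer loop
      vertex 22.1 16.6 12.1
      vertex 16.6 1.1 12.1
      vertex 22.5 7.7 12.1
    endloop
  endfacet
  facet normal 0.6665 0.7455 0.0000
    outer loop
      vertex 22.1 16.6 0.0
      vertex 15.5 22.5 0.0
      vertex 15.5 22.5 12.1
    endloop
  endfacet
  facet normal 0.6665 0.7455 0.0000
    outer loop
      vertex 22.1 16.6 0.0
      vertex 15.5 22.5 12.1
      vertex 22.1 16.6 12.1
    endloop
  endfacet
  facet normal -0.0449 0.9990 0.0000
    outer loop
      vertex 15.5 22.5 0.0
      vertex 6.6 22.1 0.0
      vertex 6.6 22.1 12.1
    endloop
  endfacet
  facet normal -0.0449 0.9990 0.0000
    outer loop
      vertex 15.5 22.5 0.0
      vertex 6.6 22.1 12.1
      vertex 15.5 22.5 12.1
    endloop
  endfacet
  facet normal -0.7455 0.6665 0.0000
    outer loop
      vertex 6.6 22.1 0.0
      vertex 0.7 15.5 0.0
      vertex 0.7 15.5 12.1
    endloop
  endfacet
  facet normal -0.7455 0.6665 0.0000
    outer loop
      vertex 6.6 22.1 0.0
      vertex 0.7 15.5 12.1
      vertex 6.6 22.1 12.1
    endloop
  endfacet
  facet normal -0.9990 -0.0449 0.0000
    outer loop
      vertex 0.7 15.5 0.0
      vertex 1.1 6.6 0.0
      vertex 1.1 6.6 12.1
    endloop
  endfacet
  facet normal -0.9990 -0.0449 0.0000
    outer loop
      vertex 0.7 15.5 0.0
      vertex 1.1 6.6 12.1
      vertex 0.7 15.5 12.1
    endloop
  endfacet
  facet normal -0.6665 -0.7455 0.0000
    outer loop
      vertex 1.1 6.6 0.0
      vertex 7.7 0.7 0.0
      vertex 7.7 0.7 12.1
    endloop
  endfacet
  facet normal -0.6665 -0.7455 0.0000
    outer loop
      vertex 1.1 6.6 0.0
      vertex 7.7 0.7 12.1
      vertex 1.1 6.6 12.1
    endloop
  endfacet
  facet normal 0.0449 -0.9990 0.0000
    outer loop
      vertex 7.7 0.7 0.0
      vertex 16.6 1.1 0.0
      vertex 16.6 1.1 12.1
    endloop
  endfacet
  facet normal 0.0449 -0.9990 0.0000
    outer loop
      vertex 7.7 0.7 0.0
      vertex 16.6 1.1 12.1
      vertex 7.7 0.7 12.1
    endloop
  endfacet
  facet normal 0.7455 -0.6665 0.0000
    outer loop
      vertex 16.6 1.1 0.0
      vertex 22.5 7.7 0.0
      vertex 22.5 7.7 12.1
    endloop
  endfacet
  facet normal 0.7455 -0.6665 0.0000
    outer loop
      vertex 16.6 1.1 0.0
      vertex 22.5 7.7 12.1
      vertex 16.6 1.1 12.1
    endloop
  endfacet
  facet normal 0.9990 0.0449 0.0000
    outer loop
      vertex 22.5 7.7 0.0
      vertex 22.1 16.6 0.0
      vertex 22.1 16.6 12.1
    endloop
  endfacet
  facet normal 0.9990 0.0449 0.0000
    outer loop
      vertex 22.5 7.7 0.0
      vertex 22.1 16.6 12.1
      vertex 22.5 7.7 12.1
    endloop
  endfacet
endsolid part

The G0 Z moves step by Δz≈4.0 mm. Every layer's G1 loop is the same polygon, so the solid is a straight extrusion of it from z=0 to z≈12.1. Closing with flat bottom and top caps and triangulating gives 28 facets — a regular 8-sided prism (a cylinder approximated with 8 flat sides), circumscribed radius ≈ 11.6 mm, height ≈ 12.1 mm.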